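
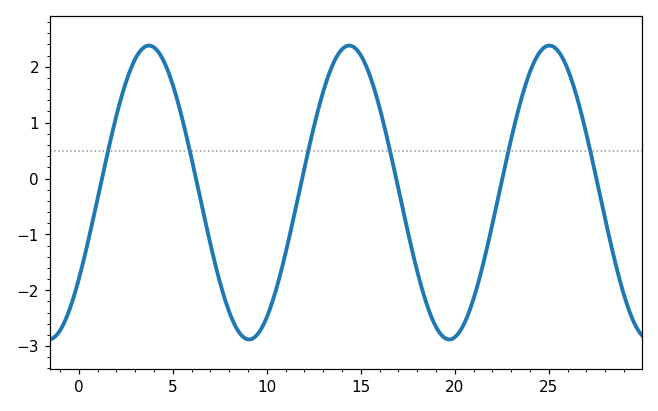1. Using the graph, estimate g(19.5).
-2.86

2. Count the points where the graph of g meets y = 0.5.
6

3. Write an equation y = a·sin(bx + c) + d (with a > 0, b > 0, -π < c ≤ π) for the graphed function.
y = 2.63sin(0.59x - 0.63) - 0.25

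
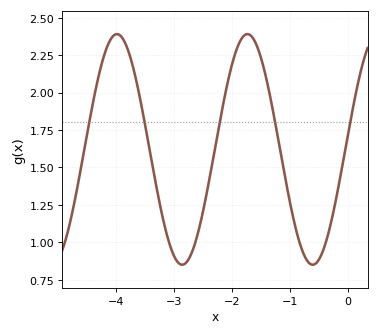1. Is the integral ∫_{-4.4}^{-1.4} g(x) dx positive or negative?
positive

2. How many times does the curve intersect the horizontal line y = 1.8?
5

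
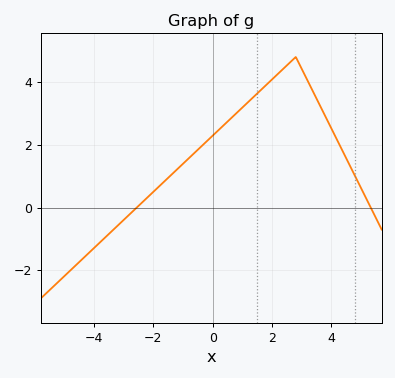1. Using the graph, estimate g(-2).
0.499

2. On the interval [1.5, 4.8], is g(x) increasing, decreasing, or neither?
neither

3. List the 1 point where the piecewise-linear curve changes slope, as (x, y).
(2.8, 4.8)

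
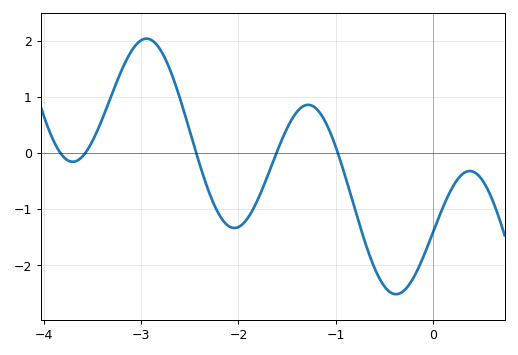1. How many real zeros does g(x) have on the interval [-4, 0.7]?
5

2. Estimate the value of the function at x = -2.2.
-1.09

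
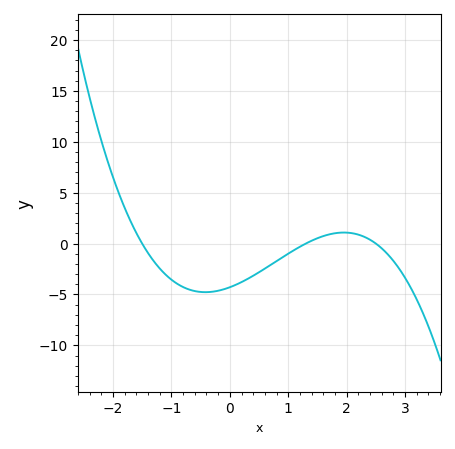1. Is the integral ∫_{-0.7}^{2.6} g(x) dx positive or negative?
negative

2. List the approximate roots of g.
-1.5, 1.3, 2.5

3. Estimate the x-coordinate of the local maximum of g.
2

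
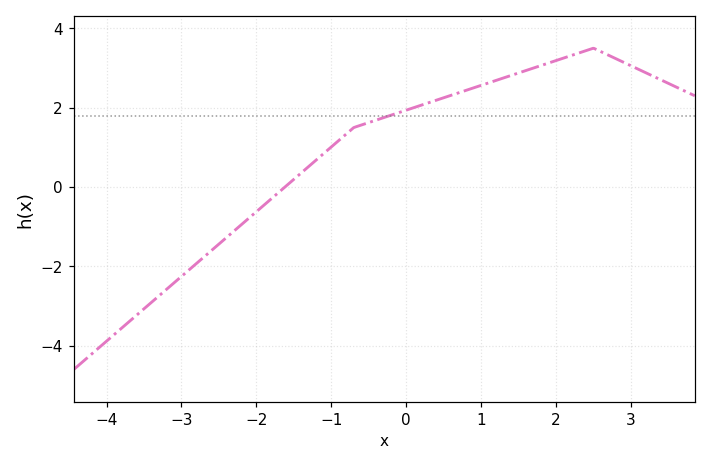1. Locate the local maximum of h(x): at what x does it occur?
2.6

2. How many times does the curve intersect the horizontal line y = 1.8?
1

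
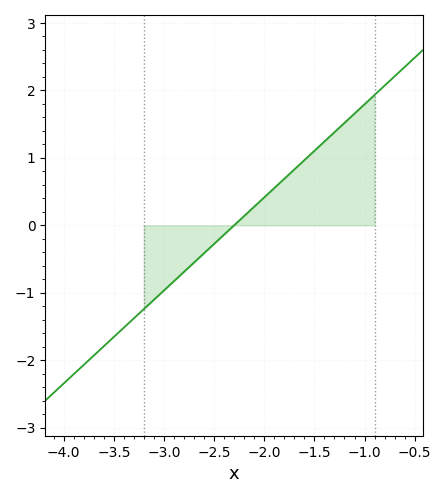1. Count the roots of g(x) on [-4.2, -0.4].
1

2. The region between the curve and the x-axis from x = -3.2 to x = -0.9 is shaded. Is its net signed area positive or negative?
positive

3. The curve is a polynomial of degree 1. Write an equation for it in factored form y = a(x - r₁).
y = 1.38(x + 2.3)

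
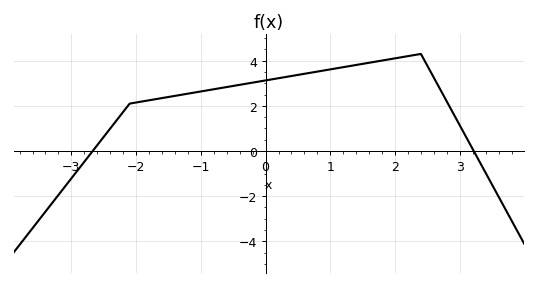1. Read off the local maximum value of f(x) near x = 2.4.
4.2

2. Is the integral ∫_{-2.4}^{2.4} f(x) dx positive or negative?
positive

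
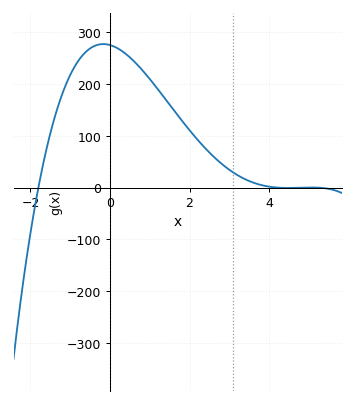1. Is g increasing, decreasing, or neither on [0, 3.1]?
decreasing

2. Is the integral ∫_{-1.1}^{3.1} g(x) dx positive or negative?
positive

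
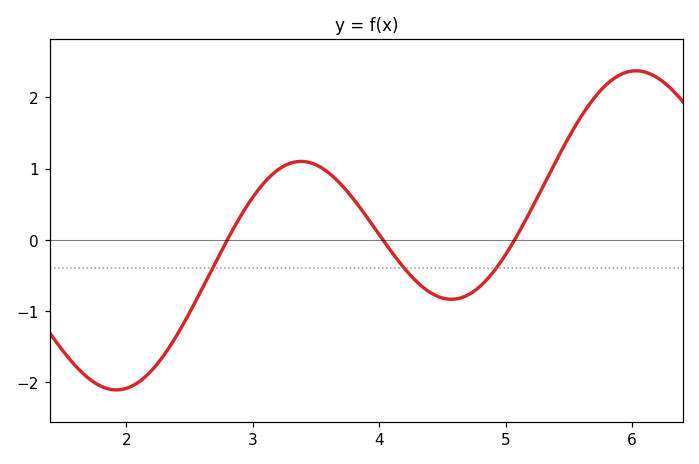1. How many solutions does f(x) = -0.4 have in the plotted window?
3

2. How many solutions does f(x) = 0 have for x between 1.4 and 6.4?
3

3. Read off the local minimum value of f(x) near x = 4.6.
-0.8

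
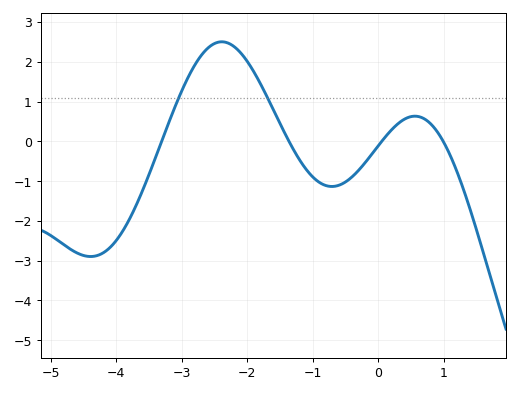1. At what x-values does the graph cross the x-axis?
-3.3, -1.36, 0.055, 0.993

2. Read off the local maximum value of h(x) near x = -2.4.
2.5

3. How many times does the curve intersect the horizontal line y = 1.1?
2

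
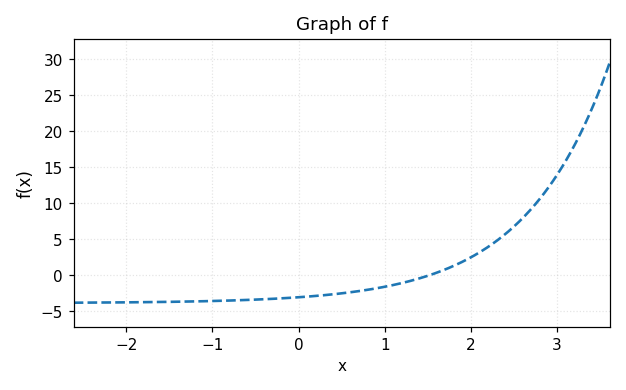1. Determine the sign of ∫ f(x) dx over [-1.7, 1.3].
negative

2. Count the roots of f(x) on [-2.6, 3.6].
1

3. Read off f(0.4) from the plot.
-2.5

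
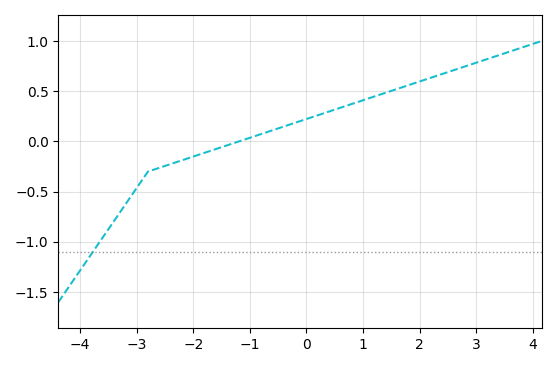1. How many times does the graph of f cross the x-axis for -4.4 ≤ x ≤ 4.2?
1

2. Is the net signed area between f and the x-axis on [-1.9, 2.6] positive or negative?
positive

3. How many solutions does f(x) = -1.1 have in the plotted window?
1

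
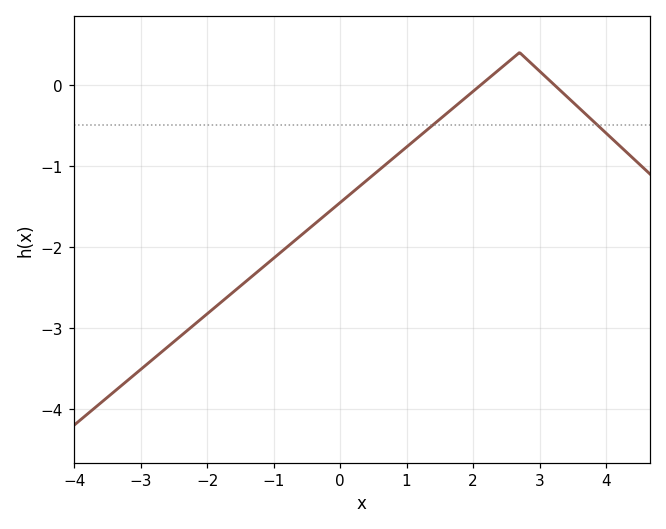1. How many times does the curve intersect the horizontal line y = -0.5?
2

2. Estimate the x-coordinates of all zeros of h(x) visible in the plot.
2.12, 3.22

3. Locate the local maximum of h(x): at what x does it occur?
2.7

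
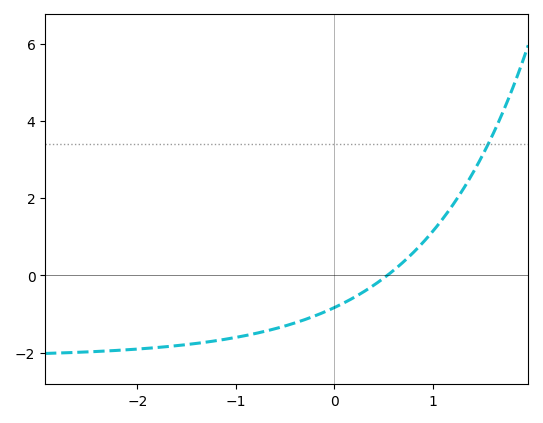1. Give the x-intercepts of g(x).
0.5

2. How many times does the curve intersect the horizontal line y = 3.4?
1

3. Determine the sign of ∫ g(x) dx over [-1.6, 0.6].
negative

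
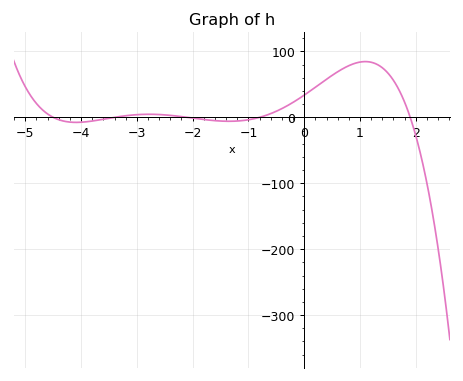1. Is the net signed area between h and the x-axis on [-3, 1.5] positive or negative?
positive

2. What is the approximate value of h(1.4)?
80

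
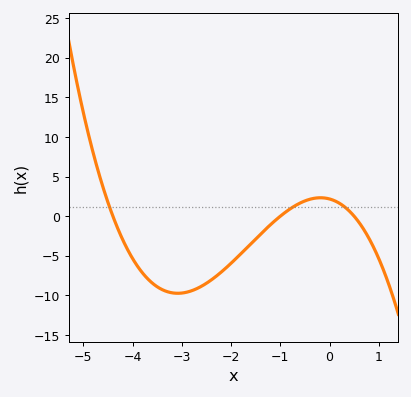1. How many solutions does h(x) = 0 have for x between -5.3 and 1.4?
3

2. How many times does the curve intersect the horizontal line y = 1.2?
3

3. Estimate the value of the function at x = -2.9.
-9.59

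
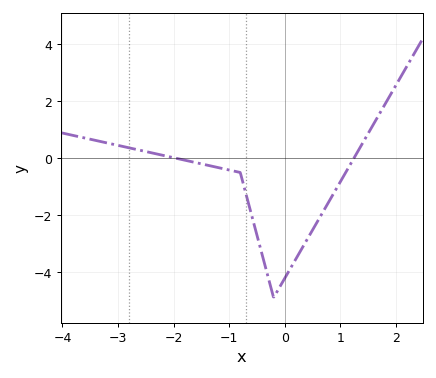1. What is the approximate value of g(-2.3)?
0.149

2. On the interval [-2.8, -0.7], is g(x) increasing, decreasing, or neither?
decreasing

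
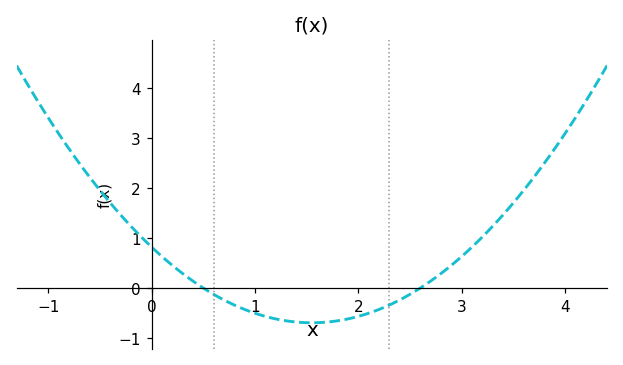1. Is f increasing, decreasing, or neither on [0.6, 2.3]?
neither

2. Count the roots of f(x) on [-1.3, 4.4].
2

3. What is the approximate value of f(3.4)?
1.46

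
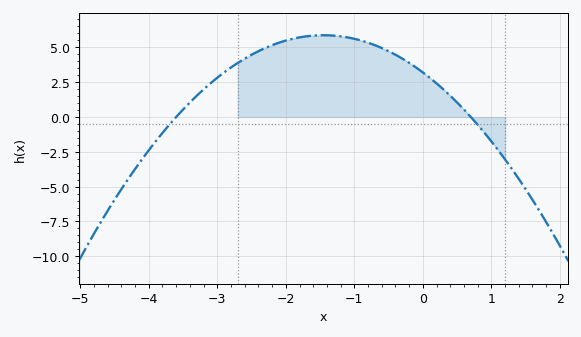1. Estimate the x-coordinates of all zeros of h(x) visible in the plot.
-3.6, 0.7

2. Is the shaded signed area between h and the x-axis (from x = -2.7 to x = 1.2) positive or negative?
positive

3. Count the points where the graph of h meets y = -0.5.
2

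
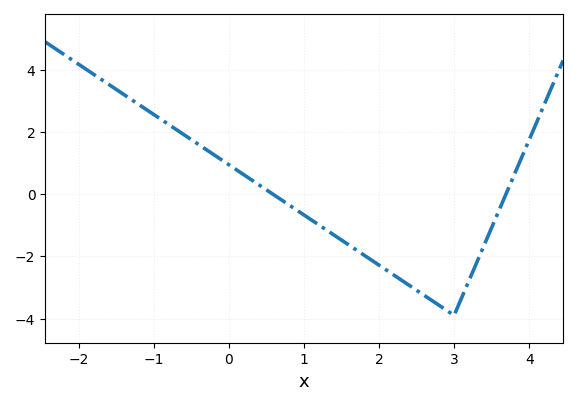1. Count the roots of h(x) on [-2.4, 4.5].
2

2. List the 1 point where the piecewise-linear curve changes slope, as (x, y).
(3, -3.9)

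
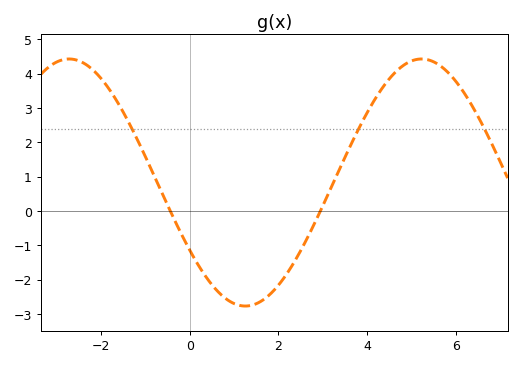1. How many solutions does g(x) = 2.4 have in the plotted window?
3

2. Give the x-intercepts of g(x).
-0.442, 2.95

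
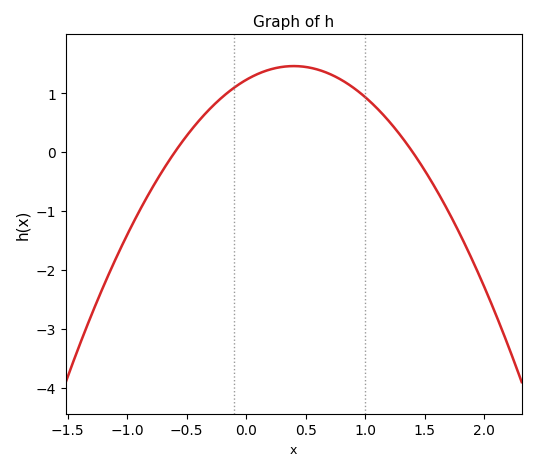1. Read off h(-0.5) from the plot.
0.277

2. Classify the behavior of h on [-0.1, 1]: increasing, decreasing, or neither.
neither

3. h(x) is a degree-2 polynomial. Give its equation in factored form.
y = -1.46(x + 0.6)(x - 1.4)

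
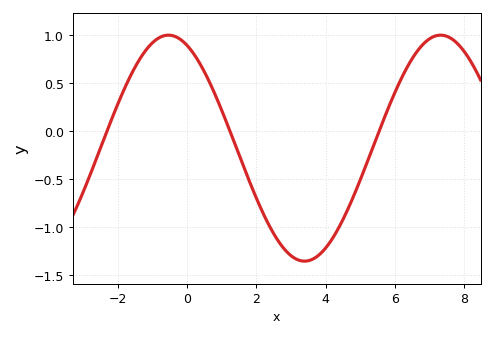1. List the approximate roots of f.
-2.4, 1.2, 5.6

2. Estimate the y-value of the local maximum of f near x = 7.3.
1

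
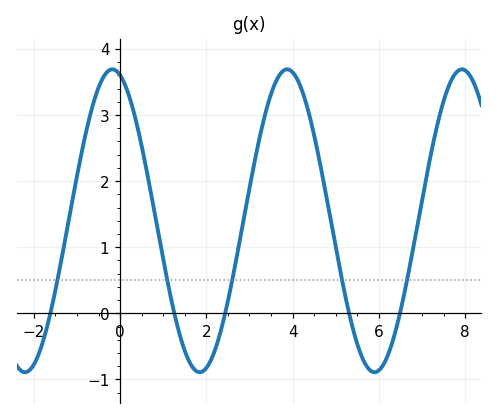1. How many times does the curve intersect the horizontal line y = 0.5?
5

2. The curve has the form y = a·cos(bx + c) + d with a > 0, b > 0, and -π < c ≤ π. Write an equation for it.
y = 2.29cos(1.55x + 0.28) + 1.4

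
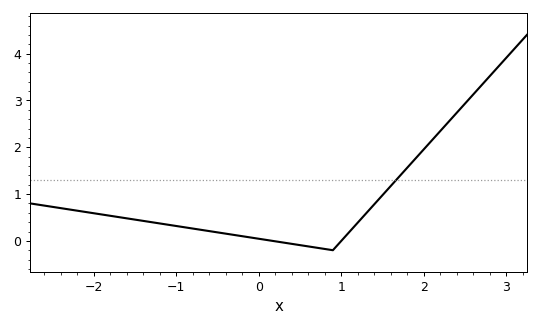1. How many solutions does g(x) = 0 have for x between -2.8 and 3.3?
2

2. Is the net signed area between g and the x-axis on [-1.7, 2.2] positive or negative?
positive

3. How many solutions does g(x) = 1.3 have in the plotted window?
1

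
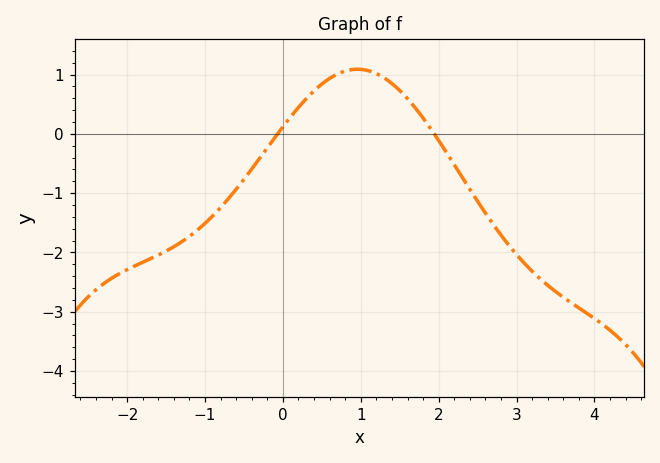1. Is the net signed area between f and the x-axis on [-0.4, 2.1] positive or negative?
positive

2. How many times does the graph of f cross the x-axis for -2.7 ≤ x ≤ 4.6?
2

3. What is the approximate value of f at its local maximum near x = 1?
1.1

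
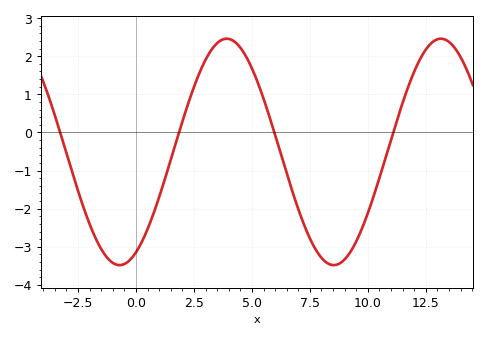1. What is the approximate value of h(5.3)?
1.23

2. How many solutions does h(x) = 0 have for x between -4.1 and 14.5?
4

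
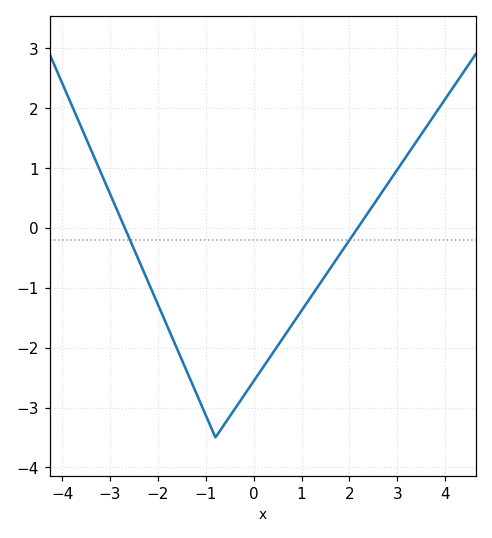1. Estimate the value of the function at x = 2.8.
0.738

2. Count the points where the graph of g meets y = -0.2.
2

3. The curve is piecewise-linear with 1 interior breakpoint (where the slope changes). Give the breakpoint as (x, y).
(-0.8, -3.5)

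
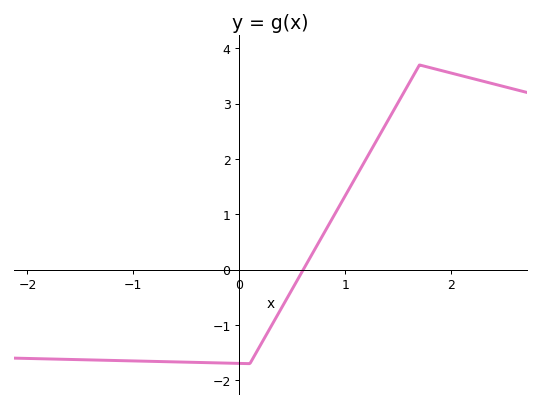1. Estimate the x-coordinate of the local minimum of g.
0.098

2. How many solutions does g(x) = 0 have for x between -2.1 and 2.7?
1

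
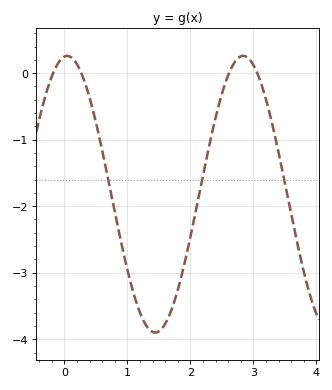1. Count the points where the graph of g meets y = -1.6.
3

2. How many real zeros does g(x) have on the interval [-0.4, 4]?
4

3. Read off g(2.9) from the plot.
0.239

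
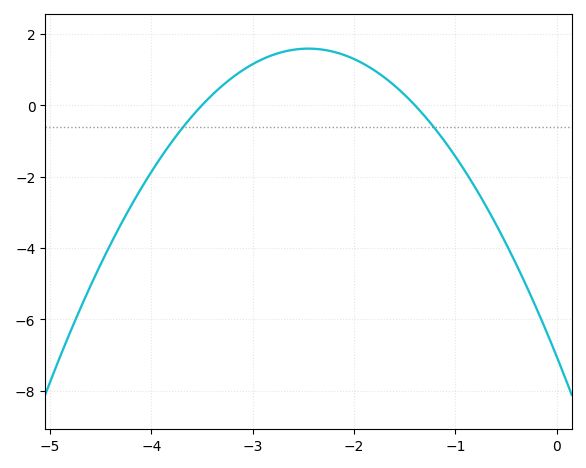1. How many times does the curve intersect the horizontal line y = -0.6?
2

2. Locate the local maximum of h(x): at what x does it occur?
-2.45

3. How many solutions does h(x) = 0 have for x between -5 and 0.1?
2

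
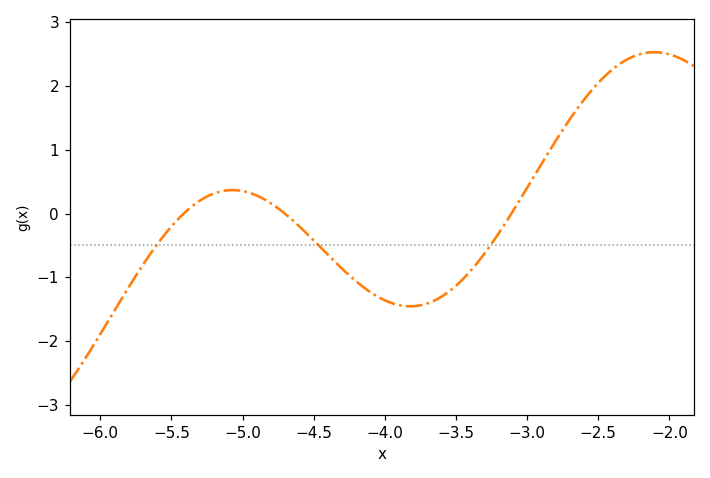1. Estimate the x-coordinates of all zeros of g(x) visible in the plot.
-5.4, -4.7, -3.1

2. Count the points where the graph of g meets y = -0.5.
3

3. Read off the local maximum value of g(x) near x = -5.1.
0.4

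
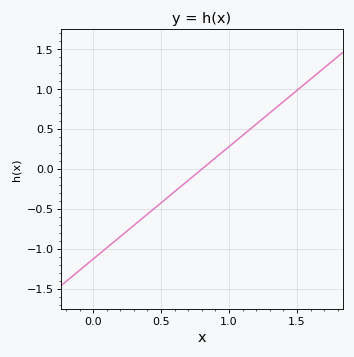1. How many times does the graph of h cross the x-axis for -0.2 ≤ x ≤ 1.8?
1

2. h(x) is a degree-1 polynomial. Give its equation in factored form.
y = 1.41(x - 0.8)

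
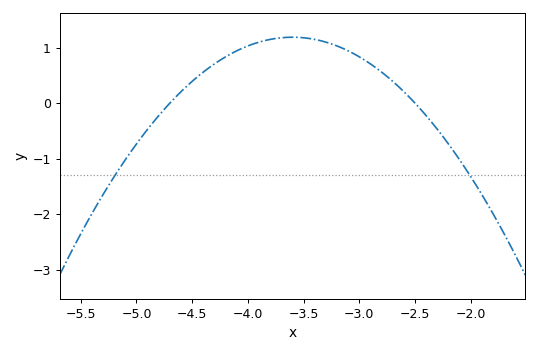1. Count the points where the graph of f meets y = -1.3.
2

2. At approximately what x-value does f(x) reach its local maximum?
-3.6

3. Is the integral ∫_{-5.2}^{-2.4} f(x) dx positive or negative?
positive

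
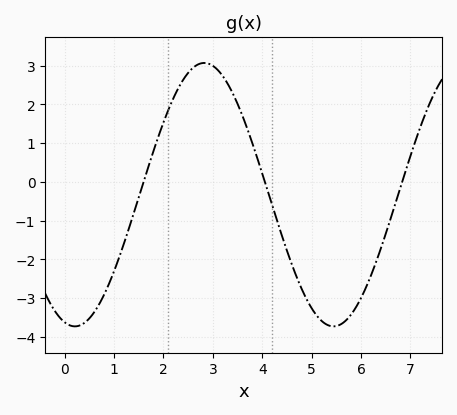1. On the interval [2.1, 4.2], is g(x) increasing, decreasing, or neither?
neither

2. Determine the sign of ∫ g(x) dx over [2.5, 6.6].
negative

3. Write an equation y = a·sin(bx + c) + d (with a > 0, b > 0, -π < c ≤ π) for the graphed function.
y = 3.4sin(1.2x - 1.82) - 0.33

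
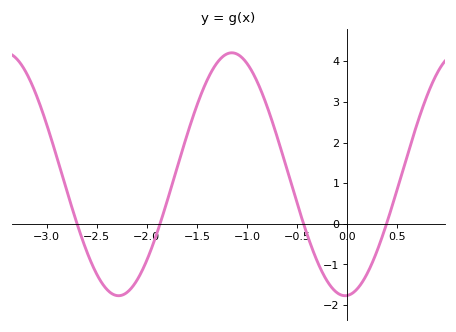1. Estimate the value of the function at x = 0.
-1.8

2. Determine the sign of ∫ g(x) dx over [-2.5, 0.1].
positive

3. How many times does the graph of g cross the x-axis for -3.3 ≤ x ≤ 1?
4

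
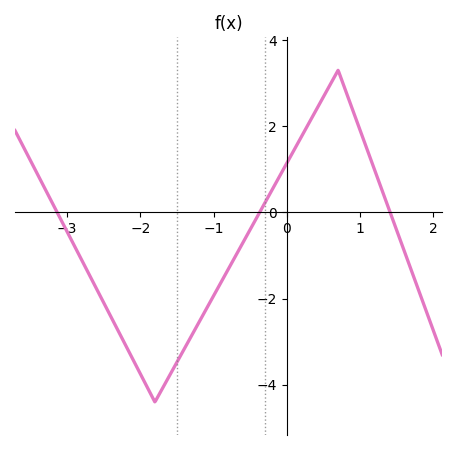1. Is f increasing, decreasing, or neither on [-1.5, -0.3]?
increasing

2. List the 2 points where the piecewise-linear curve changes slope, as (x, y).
(-1.8, -4.4); (0.7, 3.3)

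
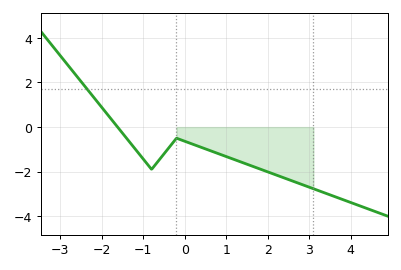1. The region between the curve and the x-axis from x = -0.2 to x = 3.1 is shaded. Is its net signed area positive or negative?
negative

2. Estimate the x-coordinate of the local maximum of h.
-0.2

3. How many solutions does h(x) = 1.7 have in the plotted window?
1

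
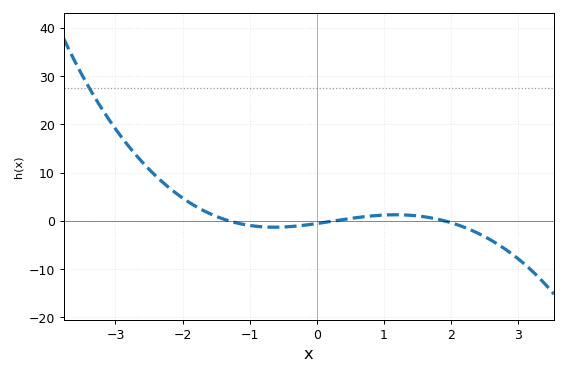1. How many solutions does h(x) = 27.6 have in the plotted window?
1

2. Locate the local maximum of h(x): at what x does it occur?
1.17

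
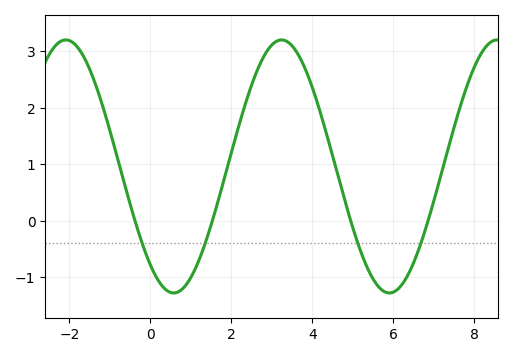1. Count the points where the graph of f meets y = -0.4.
4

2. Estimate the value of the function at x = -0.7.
0.8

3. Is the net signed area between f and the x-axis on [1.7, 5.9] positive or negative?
positive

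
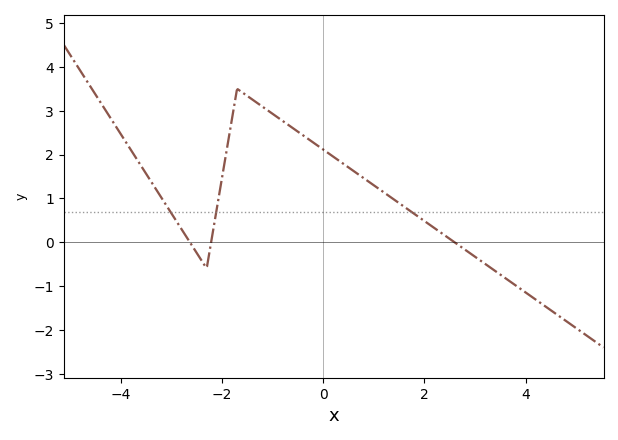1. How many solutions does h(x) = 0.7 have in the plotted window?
3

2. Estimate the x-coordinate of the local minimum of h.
-2.4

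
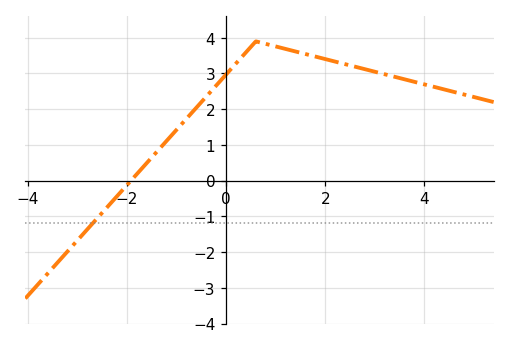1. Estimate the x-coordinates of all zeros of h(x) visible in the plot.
-1.92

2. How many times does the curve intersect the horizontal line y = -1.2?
1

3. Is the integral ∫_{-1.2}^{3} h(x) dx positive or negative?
positive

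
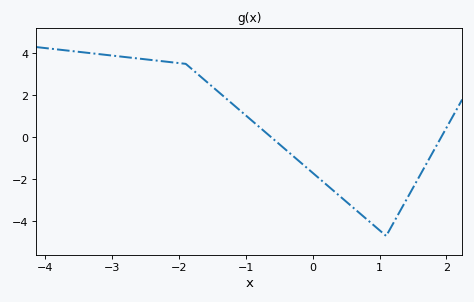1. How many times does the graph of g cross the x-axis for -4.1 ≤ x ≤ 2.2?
2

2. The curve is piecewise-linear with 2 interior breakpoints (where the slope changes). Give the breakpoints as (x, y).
(-1.9, 3.5); (1.1, -4.7)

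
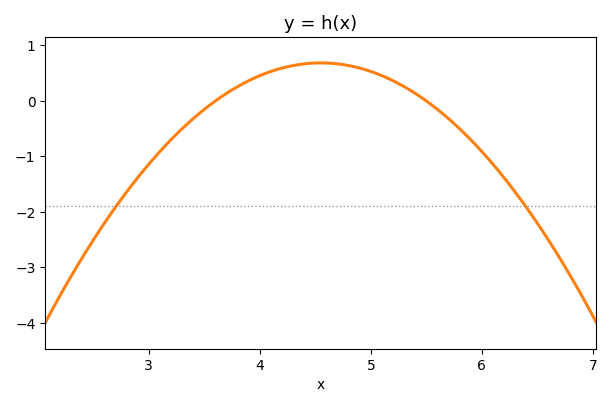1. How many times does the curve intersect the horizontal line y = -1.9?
2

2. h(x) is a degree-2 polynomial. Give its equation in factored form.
y = -0.76(x - 3.6)(x - 5.5)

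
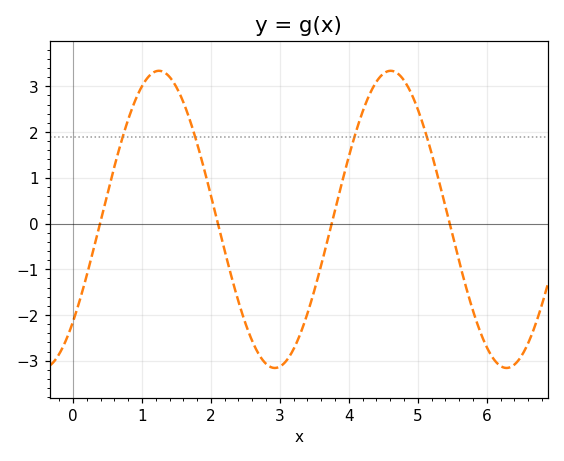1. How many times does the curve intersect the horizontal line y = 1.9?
4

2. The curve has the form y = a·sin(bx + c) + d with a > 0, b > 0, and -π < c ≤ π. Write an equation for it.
y = 3.25sin(1.87x - 0.76) + 0.09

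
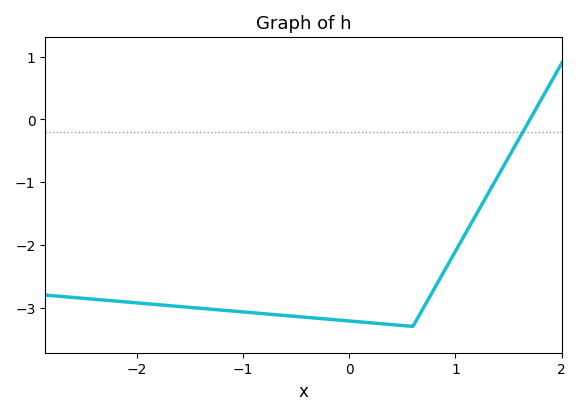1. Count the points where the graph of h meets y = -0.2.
1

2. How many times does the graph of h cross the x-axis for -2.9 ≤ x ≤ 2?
1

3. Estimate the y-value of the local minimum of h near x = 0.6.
-3.3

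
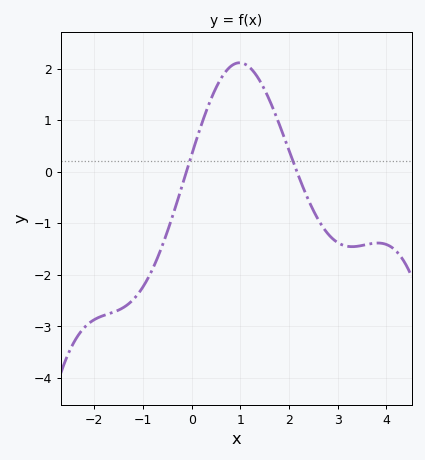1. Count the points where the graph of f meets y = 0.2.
2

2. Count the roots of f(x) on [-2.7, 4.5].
2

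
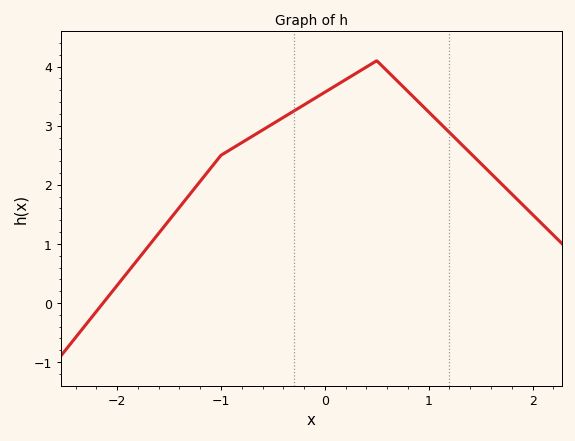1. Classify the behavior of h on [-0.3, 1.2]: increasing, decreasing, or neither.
neither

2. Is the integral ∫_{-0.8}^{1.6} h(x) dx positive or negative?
positive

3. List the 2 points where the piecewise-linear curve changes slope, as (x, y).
(-1, 2.5); (0.5, 4.1)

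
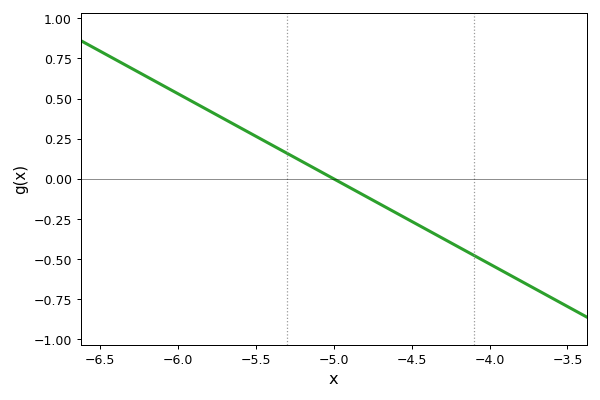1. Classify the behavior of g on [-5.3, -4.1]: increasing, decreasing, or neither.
decreasing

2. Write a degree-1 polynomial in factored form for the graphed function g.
y = -0.53(x + 5)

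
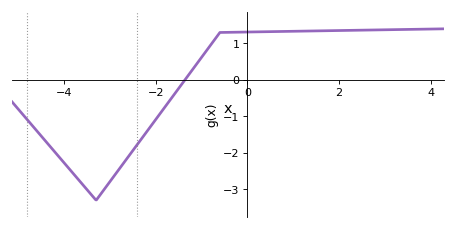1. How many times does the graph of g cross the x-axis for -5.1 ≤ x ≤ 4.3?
1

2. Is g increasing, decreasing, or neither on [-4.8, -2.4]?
neither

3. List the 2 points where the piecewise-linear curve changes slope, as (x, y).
(-3.3, -3.3); (-0.6, 1.3)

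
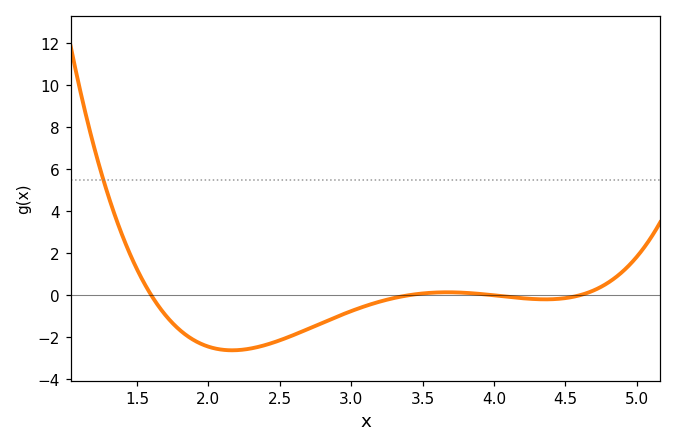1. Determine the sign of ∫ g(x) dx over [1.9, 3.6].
negative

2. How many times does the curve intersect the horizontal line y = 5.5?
1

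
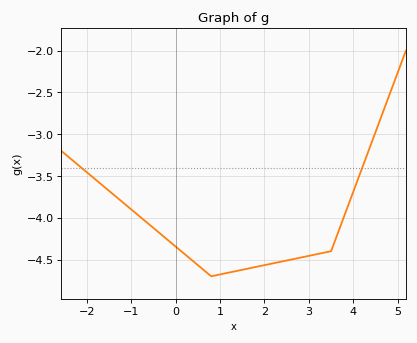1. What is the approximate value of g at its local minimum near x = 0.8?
-4.7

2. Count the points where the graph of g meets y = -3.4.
2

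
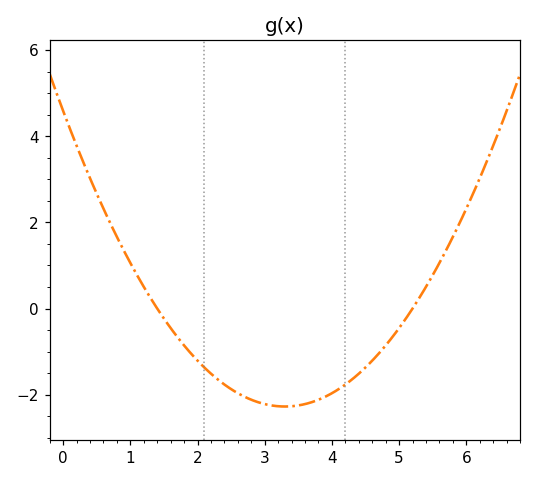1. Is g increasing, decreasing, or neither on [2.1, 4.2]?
neither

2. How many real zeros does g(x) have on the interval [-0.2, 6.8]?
2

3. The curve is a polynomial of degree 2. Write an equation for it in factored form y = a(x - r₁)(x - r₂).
y = 0.63(x - 1.4)(x - 5.2)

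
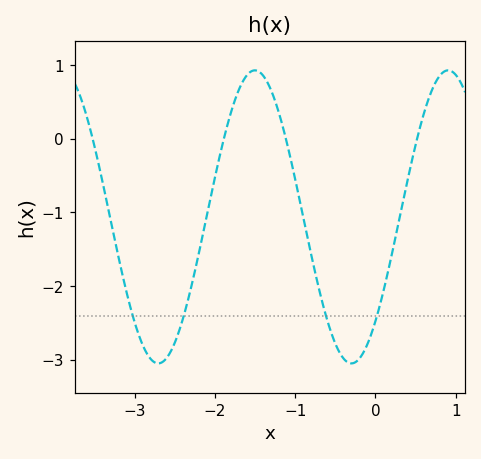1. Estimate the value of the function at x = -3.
-2.49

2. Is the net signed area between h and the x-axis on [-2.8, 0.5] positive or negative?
negative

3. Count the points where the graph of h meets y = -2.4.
4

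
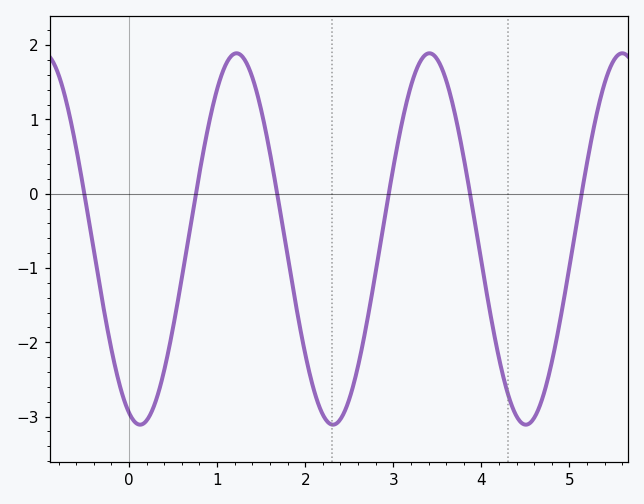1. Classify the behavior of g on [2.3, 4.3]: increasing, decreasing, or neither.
neither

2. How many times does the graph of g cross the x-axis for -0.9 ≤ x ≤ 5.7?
6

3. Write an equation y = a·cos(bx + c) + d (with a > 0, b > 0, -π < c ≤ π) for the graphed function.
y = 2.5cos(2.9x + 2.8) - 0.61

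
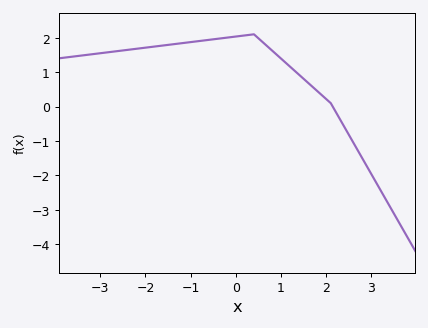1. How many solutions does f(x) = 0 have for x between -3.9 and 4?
1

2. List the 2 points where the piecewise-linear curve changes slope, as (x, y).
(0.4, 2.1); (2.1, 0.1)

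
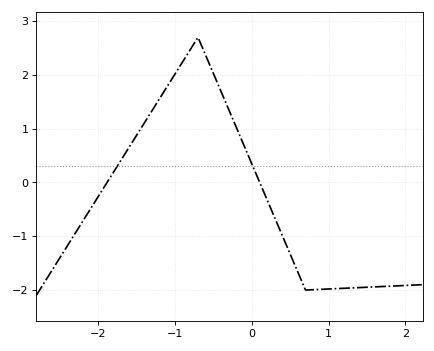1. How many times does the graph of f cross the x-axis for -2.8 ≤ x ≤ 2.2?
2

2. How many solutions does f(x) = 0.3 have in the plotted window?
2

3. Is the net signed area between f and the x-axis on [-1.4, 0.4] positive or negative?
positive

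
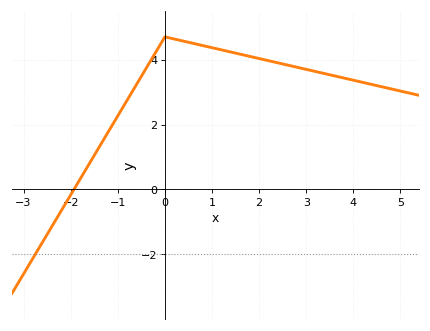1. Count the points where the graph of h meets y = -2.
1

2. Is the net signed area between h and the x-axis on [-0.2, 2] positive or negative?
positive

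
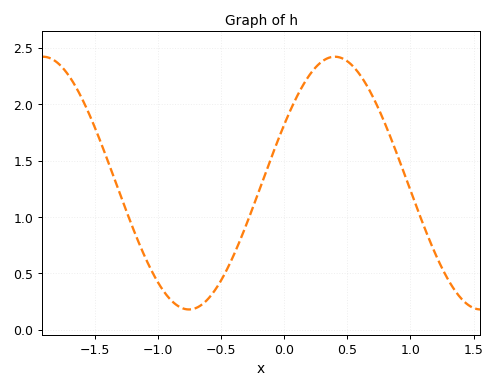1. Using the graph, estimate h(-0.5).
0.45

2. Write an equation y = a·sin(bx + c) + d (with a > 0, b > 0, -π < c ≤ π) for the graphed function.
y = 1.12sin(2.7x + 0.48) + 1.3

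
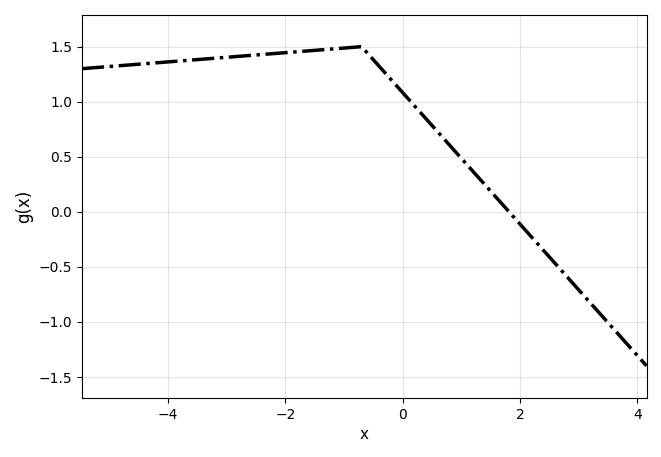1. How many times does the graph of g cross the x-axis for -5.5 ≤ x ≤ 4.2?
1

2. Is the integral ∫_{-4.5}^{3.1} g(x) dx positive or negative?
positive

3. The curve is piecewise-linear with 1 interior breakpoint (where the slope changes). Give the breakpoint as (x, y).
(-0.7, 1.5)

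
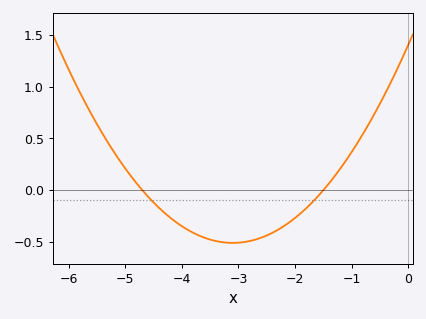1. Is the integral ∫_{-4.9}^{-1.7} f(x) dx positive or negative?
negative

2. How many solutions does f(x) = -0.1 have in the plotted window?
2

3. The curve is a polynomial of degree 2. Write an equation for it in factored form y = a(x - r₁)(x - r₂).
y = 0.2(x + 4.7)(x + 1.5)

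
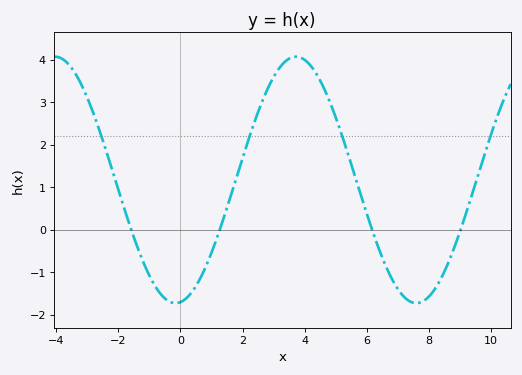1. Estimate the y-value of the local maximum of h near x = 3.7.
4.1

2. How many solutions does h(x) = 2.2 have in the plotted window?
4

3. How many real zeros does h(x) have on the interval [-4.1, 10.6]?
4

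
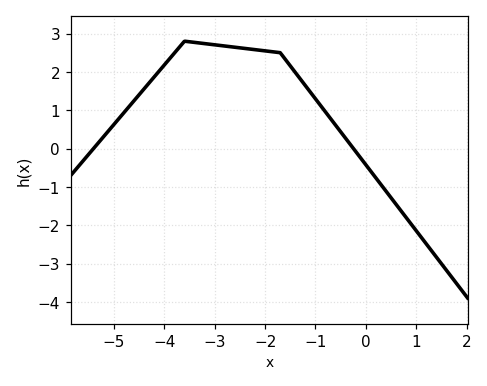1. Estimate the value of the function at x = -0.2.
-0.081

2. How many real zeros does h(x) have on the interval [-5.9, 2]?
2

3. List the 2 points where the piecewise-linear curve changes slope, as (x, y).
(-3.6, 2.8); (-1.7, 2.5)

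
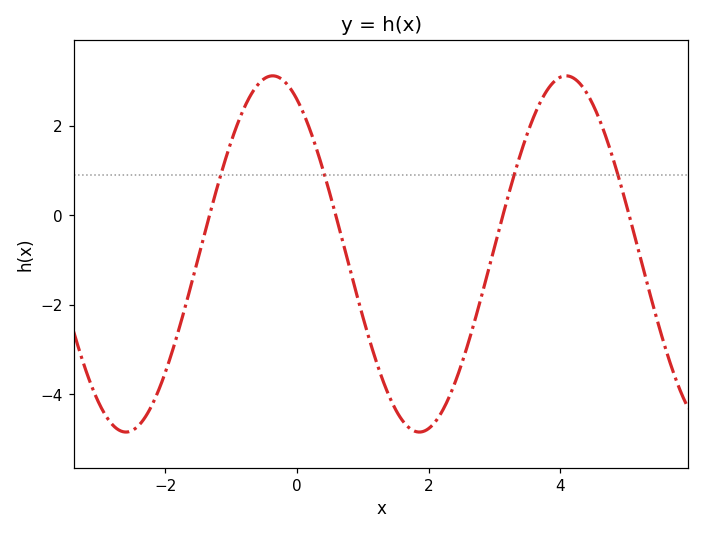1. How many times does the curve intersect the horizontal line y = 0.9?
4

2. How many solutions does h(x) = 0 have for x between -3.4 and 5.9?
4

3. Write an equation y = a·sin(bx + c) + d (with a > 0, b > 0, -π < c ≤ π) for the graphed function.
y = 3.98sin(1.41x + 2.09) - 0.86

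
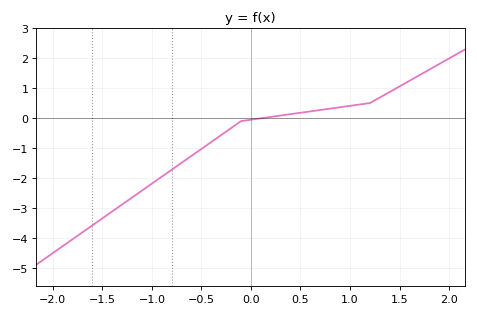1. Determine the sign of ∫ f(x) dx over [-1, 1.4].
negative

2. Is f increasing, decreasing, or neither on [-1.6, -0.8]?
increasing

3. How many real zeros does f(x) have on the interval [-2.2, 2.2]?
1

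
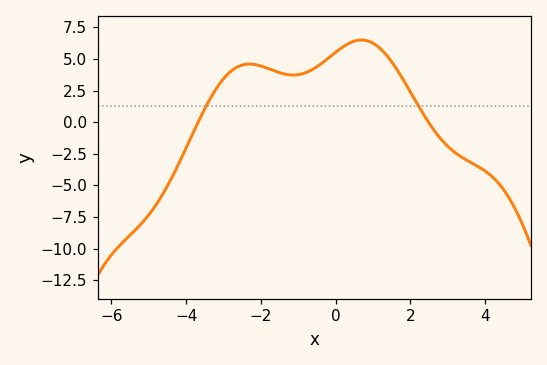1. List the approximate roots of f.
-3.6, 2.4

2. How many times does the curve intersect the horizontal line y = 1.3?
2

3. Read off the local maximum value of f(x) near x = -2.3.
4.5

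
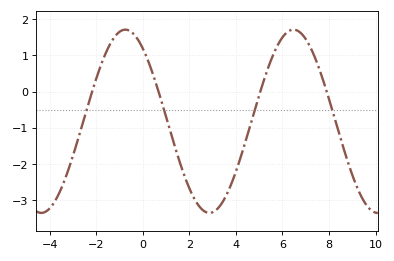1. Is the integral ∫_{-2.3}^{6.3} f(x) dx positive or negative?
negative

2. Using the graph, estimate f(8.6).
-1.52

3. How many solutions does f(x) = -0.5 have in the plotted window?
4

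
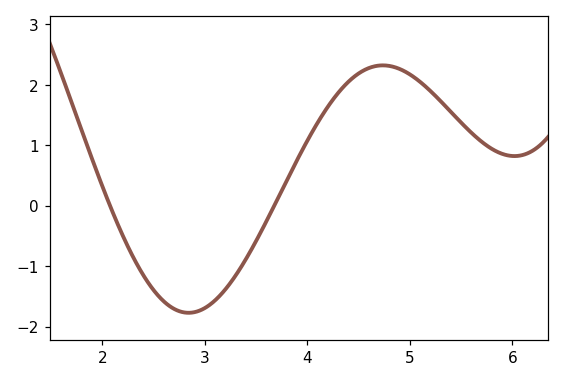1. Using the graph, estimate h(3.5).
-0.6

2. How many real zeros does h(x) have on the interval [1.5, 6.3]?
2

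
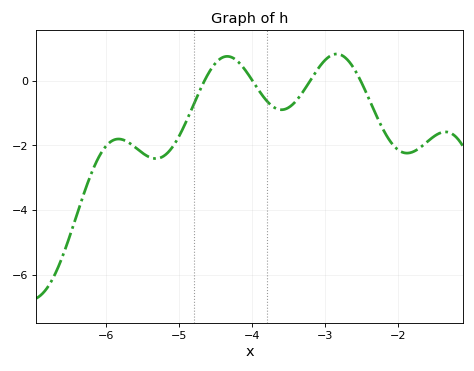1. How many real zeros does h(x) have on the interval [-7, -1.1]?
4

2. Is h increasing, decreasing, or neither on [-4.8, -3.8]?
neither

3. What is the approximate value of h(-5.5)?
-2.2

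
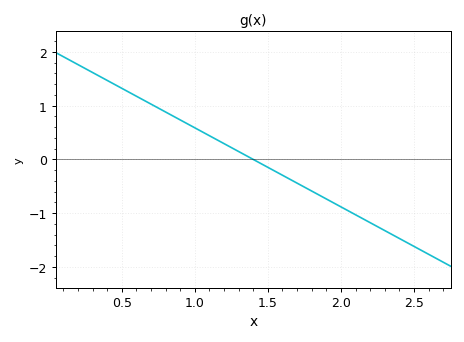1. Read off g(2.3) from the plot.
-1.3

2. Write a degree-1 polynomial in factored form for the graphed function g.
y = -1.47(x - 1.4)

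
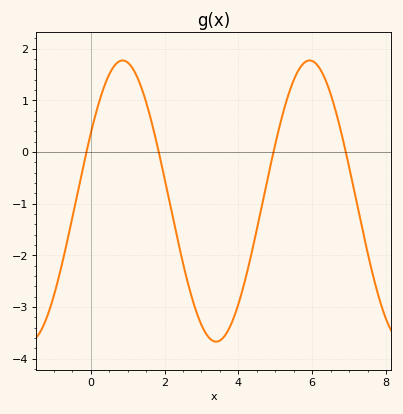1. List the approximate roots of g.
-0.115, 1.84, 4.95, 6.91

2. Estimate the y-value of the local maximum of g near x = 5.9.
1.77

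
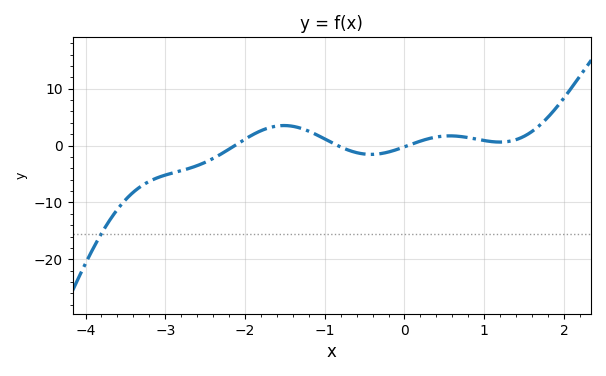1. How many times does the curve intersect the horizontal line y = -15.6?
1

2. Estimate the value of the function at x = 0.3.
1.2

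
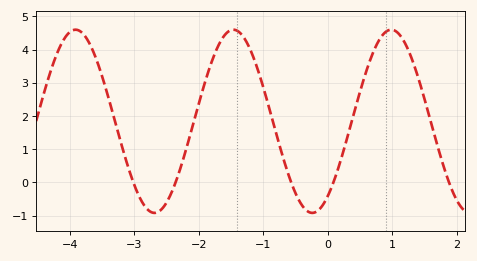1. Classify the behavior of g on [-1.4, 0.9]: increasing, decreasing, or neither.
neither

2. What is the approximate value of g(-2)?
2.4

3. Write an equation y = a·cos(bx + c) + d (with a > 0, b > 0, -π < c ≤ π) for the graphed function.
y = 2.76cos(2.6x - 2.5) + 1.84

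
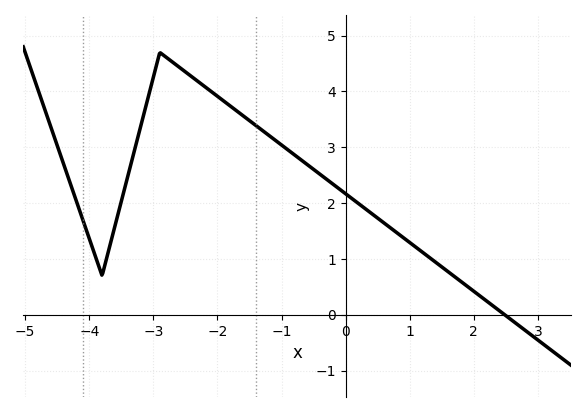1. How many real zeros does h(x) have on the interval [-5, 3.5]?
1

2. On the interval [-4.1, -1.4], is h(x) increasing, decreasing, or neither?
neither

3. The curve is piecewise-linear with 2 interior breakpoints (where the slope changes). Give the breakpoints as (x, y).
(-3.8, 0.7); (-2.9, 4.7)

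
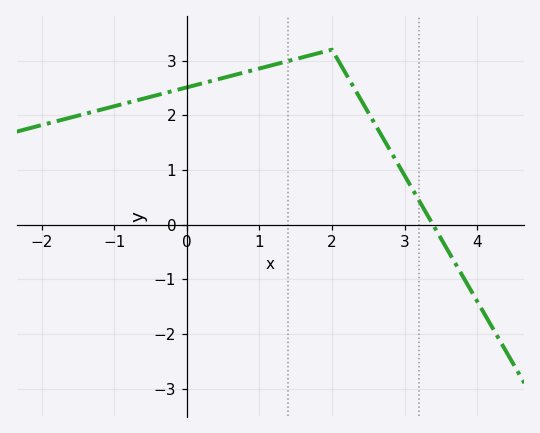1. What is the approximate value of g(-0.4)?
2.37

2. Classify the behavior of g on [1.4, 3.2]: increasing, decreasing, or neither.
neither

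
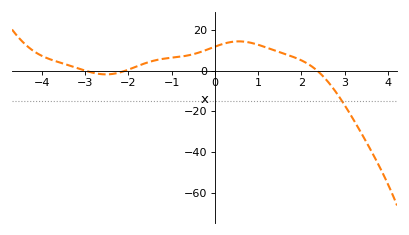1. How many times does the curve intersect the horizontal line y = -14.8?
1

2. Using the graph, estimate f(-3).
0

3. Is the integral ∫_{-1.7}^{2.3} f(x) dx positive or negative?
positive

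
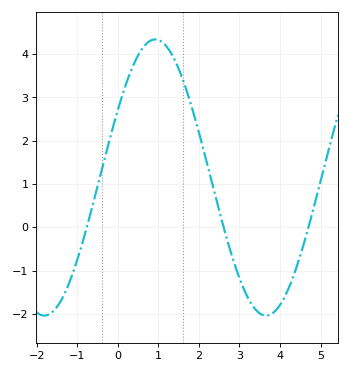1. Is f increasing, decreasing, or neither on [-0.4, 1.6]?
neither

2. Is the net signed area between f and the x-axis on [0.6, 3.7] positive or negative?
positive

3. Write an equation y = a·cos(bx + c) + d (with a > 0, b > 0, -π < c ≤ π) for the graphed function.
y = 3.19cos(1.1x - 1.1) + 1.15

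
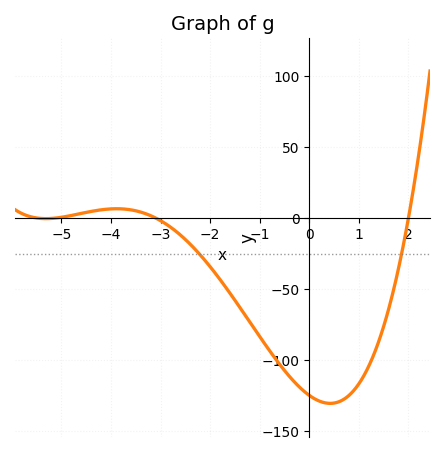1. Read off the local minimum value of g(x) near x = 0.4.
-130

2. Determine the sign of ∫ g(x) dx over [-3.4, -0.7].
negative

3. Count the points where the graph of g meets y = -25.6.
2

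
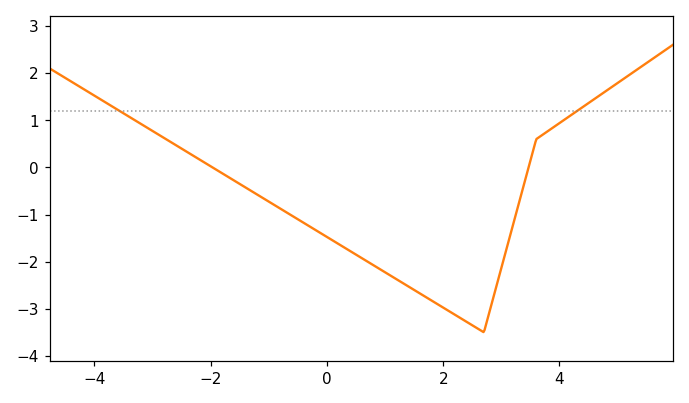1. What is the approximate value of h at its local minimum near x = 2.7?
-3.5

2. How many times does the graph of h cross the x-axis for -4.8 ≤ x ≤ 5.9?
2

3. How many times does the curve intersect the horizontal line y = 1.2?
2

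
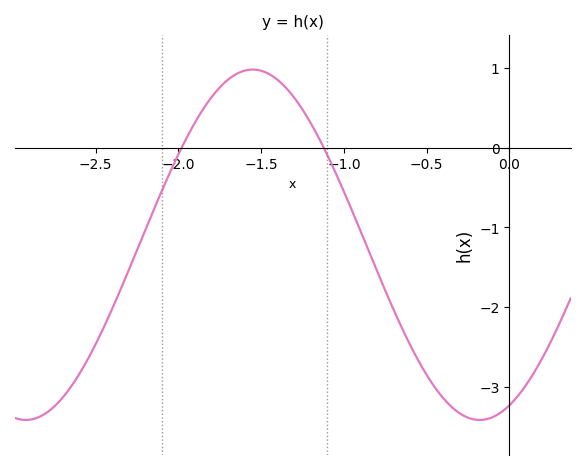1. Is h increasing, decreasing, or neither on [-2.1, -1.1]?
neither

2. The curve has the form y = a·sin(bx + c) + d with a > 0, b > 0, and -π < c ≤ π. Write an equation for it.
y = 2.2sin(2.3x - 1.2) - 1.22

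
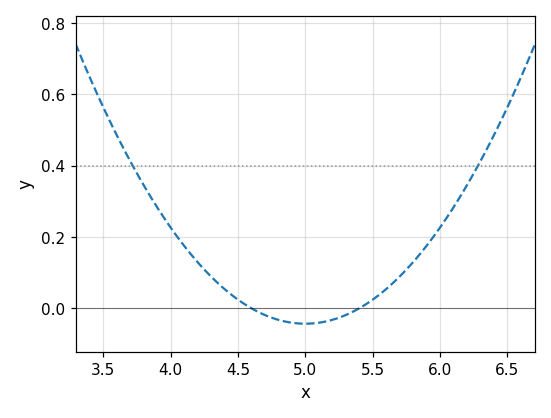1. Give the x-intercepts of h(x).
4.6, 5.4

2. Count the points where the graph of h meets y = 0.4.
2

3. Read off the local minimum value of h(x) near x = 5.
-0.043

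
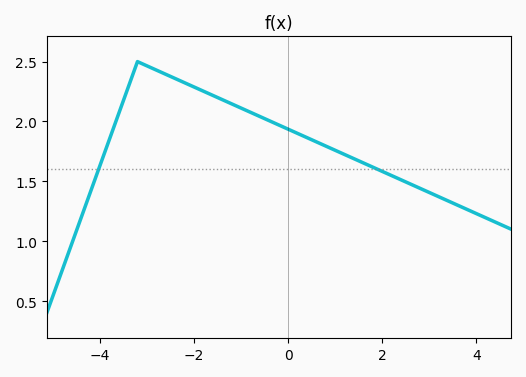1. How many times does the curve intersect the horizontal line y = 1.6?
2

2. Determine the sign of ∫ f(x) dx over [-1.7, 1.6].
positive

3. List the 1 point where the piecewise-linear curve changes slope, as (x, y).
(-3.2, 2.5)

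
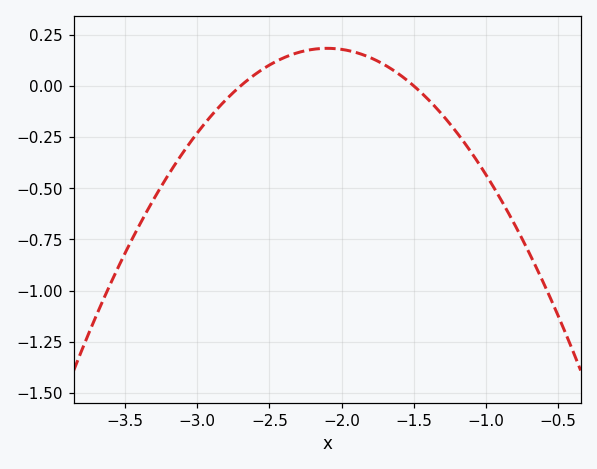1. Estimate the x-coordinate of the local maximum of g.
-2.1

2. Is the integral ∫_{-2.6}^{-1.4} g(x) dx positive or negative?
positive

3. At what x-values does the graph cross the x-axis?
-2.7, -1.5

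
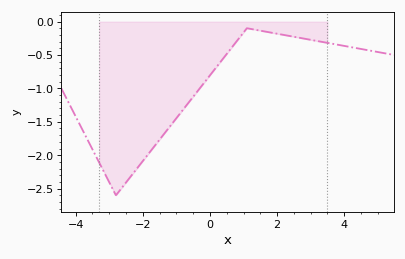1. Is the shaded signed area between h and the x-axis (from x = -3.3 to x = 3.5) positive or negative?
negative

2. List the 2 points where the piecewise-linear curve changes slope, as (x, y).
(-2.8, -2.6); (1.1, -0.1)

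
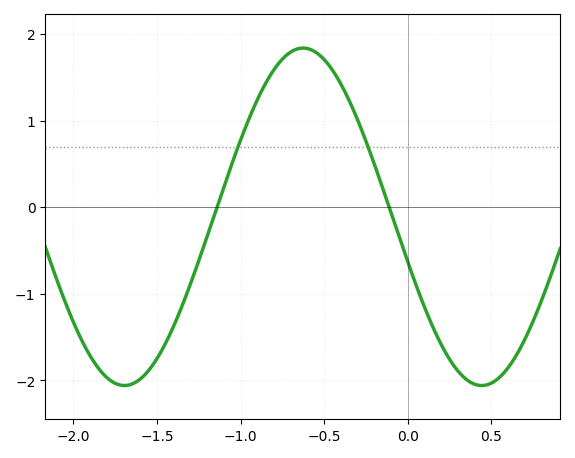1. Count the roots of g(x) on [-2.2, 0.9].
2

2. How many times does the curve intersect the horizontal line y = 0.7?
2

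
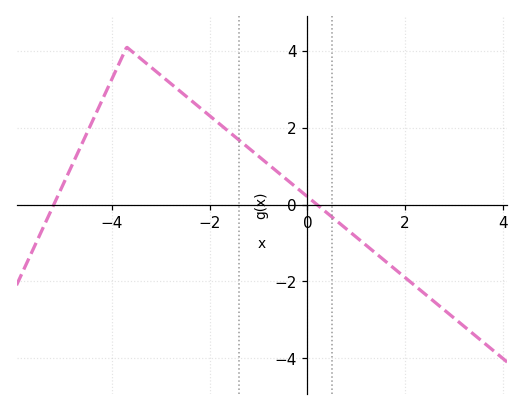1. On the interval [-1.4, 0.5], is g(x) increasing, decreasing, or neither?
decreasing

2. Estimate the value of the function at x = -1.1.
1.4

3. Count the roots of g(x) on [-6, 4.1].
2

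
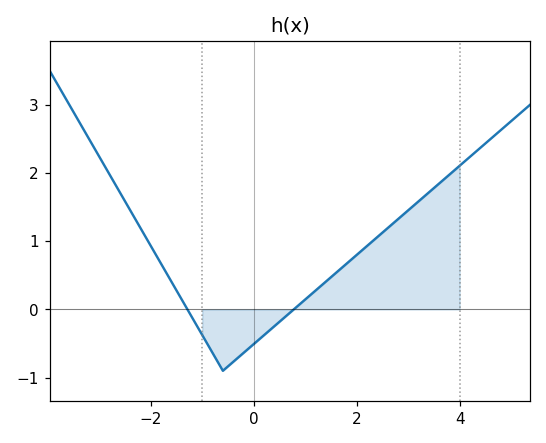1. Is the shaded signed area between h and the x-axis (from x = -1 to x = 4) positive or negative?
positive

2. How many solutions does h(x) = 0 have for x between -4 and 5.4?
2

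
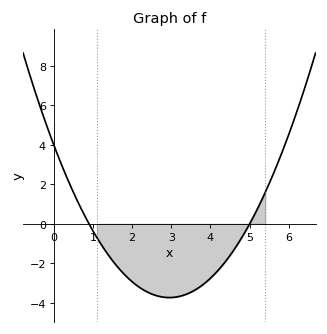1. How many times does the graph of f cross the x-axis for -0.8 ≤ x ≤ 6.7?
2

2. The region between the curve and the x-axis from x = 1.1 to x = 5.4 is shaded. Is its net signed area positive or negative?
negative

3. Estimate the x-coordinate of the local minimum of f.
2.95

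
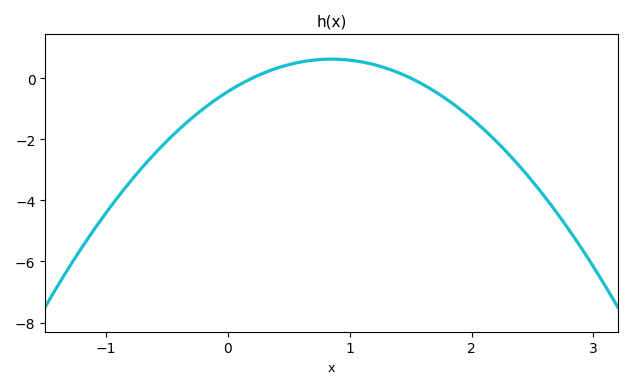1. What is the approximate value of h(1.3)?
0.4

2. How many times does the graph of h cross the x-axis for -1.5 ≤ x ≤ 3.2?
2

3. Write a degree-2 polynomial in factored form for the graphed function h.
y = -1.47(x - 0.2)(x - 1.5)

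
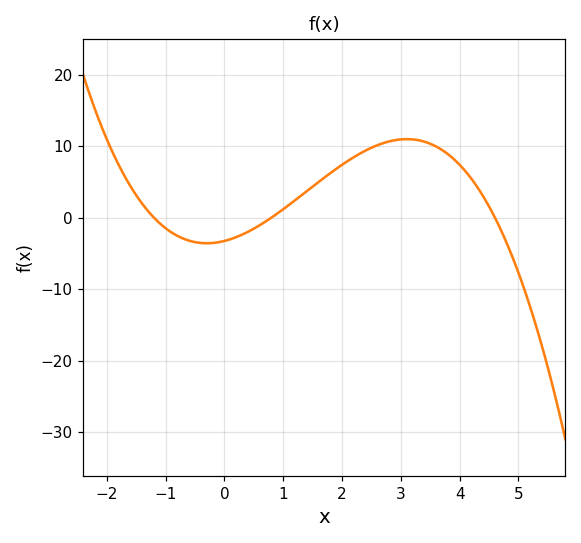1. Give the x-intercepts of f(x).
-1.2, 0.8, 4.6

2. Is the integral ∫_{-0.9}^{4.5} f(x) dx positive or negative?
positive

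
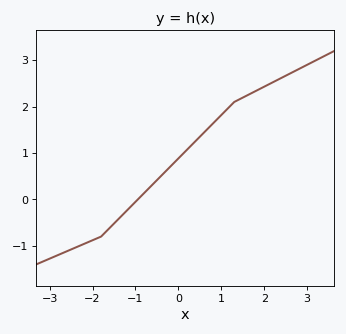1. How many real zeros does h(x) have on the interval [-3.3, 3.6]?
1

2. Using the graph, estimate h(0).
0.9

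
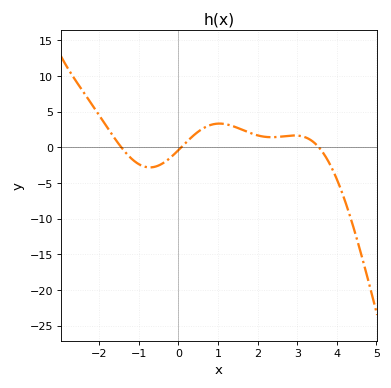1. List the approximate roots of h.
-1.4, 0, 3.6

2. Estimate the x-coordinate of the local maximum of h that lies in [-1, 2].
1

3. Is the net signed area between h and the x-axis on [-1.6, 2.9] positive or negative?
positive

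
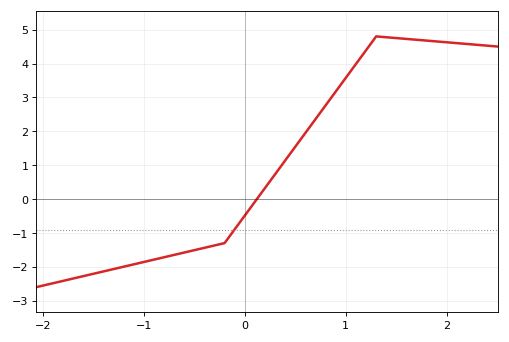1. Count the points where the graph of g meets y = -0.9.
1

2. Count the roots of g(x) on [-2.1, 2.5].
1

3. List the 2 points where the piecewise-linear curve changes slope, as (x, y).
(-0.2, -1.3); (1.3, 4.8)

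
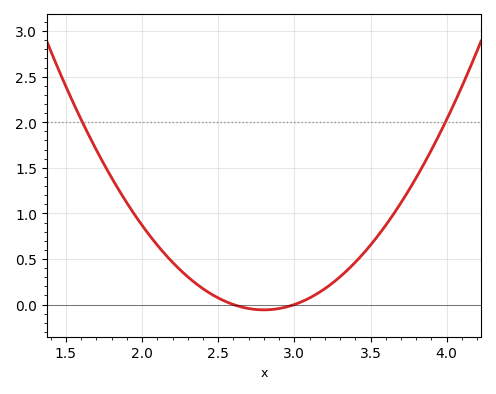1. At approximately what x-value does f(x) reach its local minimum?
2.8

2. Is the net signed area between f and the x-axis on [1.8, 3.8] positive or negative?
positive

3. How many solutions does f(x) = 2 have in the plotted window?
2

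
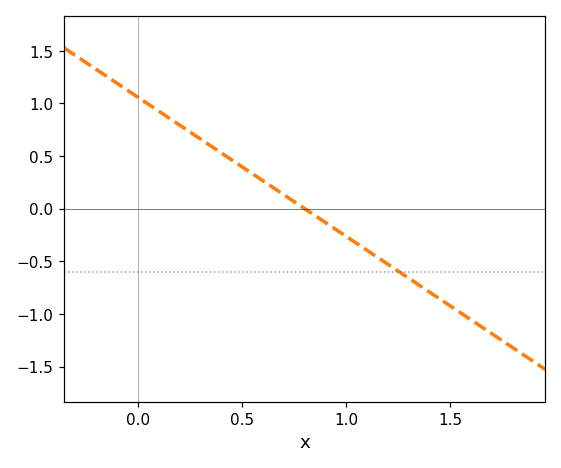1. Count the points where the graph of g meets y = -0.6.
1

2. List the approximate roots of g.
0.8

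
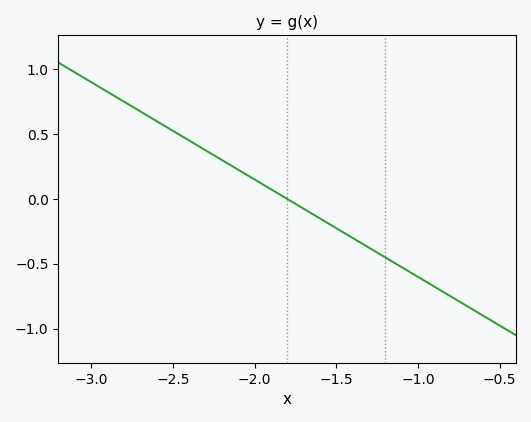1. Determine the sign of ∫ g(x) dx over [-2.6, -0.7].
negative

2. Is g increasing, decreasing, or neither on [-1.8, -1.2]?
decreasing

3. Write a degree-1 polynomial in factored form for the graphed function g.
y = -0.75(x + 1.8)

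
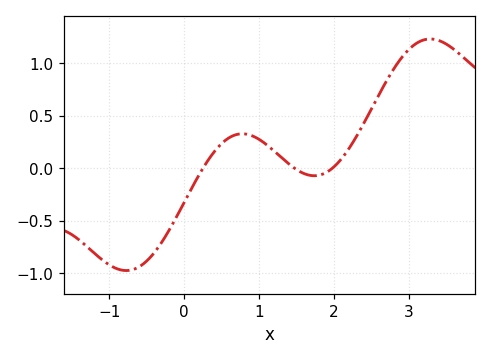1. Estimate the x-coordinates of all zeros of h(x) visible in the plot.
0.25, 1.47, 1.98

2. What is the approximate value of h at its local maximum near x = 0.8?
0.328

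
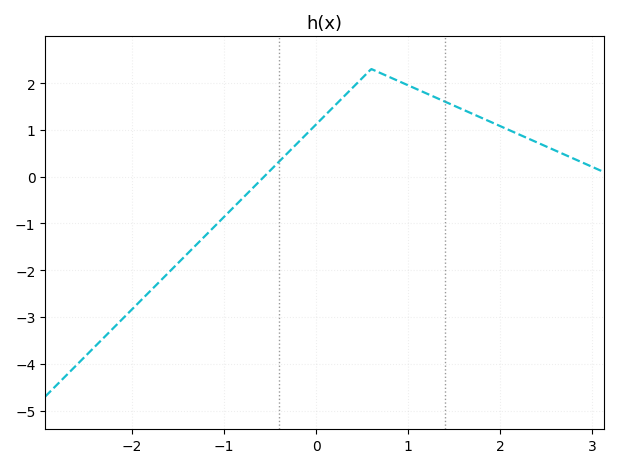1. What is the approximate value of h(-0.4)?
0.323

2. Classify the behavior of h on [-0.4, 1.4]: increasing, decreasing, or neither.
neither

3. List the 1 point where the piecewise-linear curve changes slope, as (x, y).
(0.6, 2.3)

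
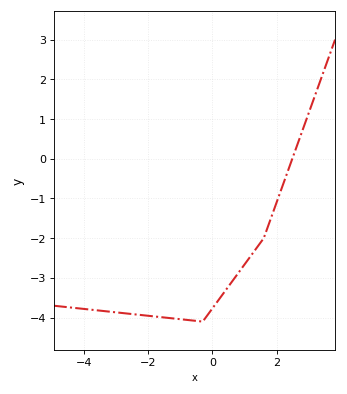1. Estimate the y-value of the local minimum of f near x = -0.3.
-4.1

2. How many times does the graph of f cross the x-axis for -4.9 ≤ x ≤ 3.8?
1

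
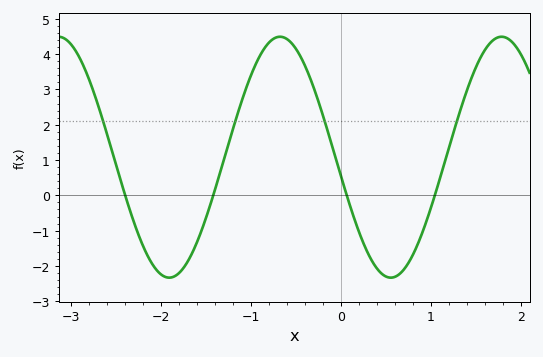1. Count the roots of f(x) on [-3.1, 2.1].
4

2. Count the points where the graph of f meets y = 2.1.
4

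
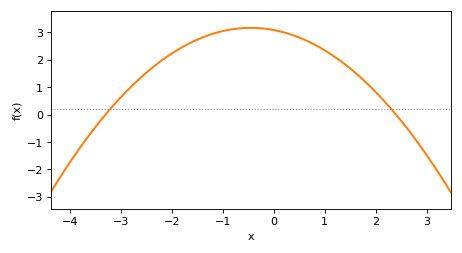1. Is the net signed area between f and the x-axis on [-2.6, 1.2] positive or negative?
positive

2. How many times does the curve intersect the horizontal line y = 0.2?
2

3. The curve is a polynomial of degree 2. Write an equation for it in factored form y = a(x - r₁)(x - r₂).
y = -0.39(x + 3.3)(x - 2.4)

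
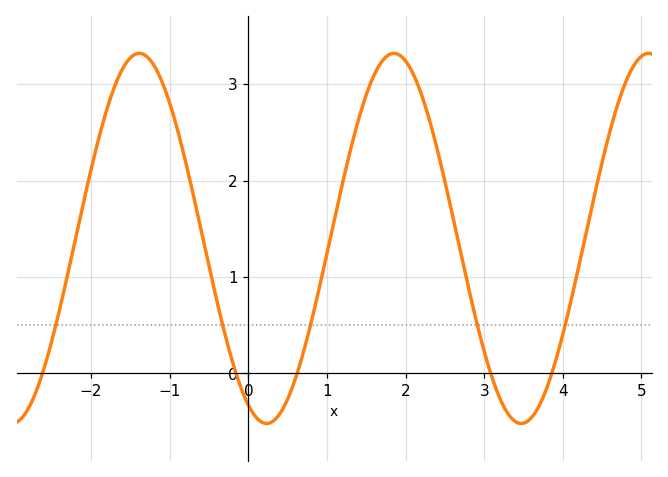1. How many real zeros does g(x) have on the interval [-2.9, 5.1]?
5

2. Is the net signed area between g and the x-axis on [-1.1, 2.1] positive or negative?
positive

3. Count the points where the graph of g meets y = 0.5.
5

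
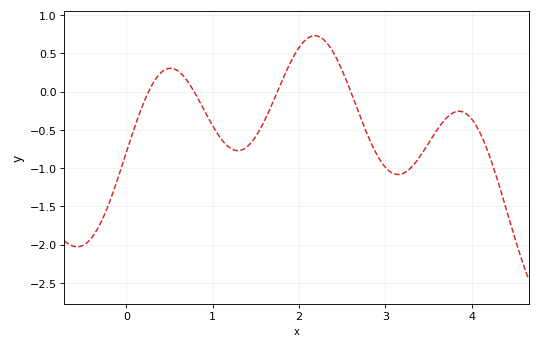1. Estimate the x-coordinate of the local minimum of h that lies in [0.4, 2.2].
1.3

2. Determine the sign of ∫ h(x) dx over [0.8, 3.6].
negative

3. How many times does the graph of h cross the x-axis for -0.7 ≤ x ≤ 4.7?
4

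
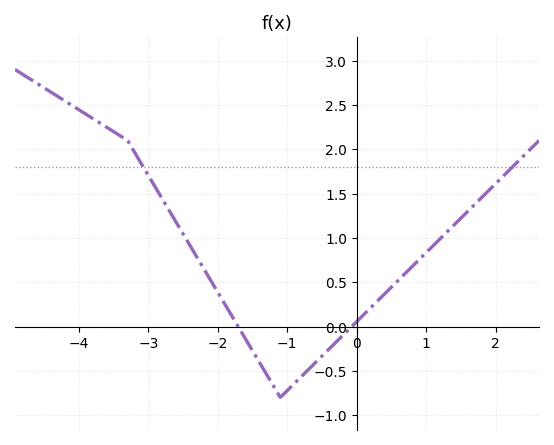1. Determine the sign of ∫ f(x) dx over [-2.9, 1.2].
positive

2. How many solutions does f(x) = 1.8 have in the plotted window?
2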